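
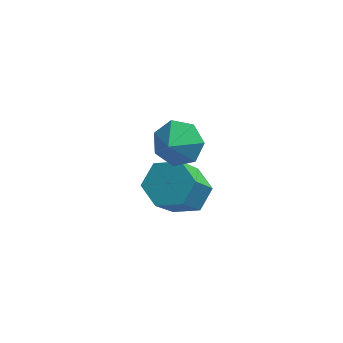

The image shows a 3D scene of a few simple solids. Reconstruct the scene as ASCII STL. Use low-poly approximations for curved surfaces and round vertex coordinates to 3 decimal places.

solid 
facet normal 0.168 0.578 -0.799
outer loop
vertex 2.748 -1.636 -2.928
vertex 1.821 -1.699 -3.169
vertex 2.12 -0.991 -2.594
endloop
endfacet
facet normal 0.738 0.464 0.491
outer loop
vertex 2.748 -1.636 -2.928
vertex 2.12 -0.991 -2.594
vertex 2.386 -2.878 -1.21
endloop
endfacet
facet normal 0.738 0.464 0.491
outer loop
vertex 2.386 -2.878 -1.21
vertex 2.12 -0.991 -2.594
vertex 1.758 -2.233 -0.876
endloop
endfacet
facet normal -0.168 -0.578 0.799
outer loop
vertex 2.386 -2.878 -1.21
vertex 1.758 -2.233 -0.876
vertex 1.459 -2.941 -1.451
endloop
endfacet
facet normal 0.168 0.578 -0.799
outer loop
vertex 2.12 -0.991 -2.594
vertex 1.821 -1.699 -3.169
vertex 1.193 -1.054 -2.835
endloop
endfacet
facet normal -0.197 0.814 0.547
outer loop
vertex 2.12 -0.991 -2.594
vertex 1.193 -1.054 -2.835
vertex 1.758 -2.233 -0.876
endloop
endfacet
facet normal -0.197 0.814 0.547
outer loop
vertex 1.758 -2.233 -0.876
vertex 1.193 -1.054 -2.835
vertex 0.831 -2.296 -1.117
endloop
endfacet
facet normal -0.168 -0.578 0.799
outer loop
vertex 1.758 -2.233 -0.876
vertex 0.831 -2.296 -1.117
vertex 1.459 -2.941 -1.451
endloop
endfacet
facet normal 0.168 0.578 -0.799
outer loop
vertex 1.193 -1.054 -2.835
vertex 1.821 -1.699 -3.169
vertex 0.894 -1.762 -3.41
endloop
endfacet
facet normal -0.935 0.350 0.056
outer loop
vertex 1.193 -1.054 -2.835
vertex 0.894 -1.762 -3.41
vertex 0.831 -2.296 -1.117
endloop
endfacet
facet normal -0.935 0.350 0.056
outer loop
vertex 0.831 -2.296 -1.117
vertex 0.894 -1.762 -3.41
vertex 0.532 -3.004 -1.692
endloop
endfacet
facet normal -0.168 -0.578 0.799
outer loop
vertex 0.831 -2.296 -1.117
vertex 0.532 -3.004 -1.692
vertex 1.459 -2.941 -1.451
endloop
endfacet
facet normal 0.168 0.578 -0.799
outer loop
vertex 0.894 -1.762 -3.41
vertex 1.821 -1.699 -3.169
vertex 1.522 -2.407 -3.744
endloop
endfacet
facet normal -0.738 -0.464 -0.491
outer loop
vertex 0.894 -1.762 -3.41
vertex 1.522 -2.407 -3.744
vertex 0.532 -3.004 -1.692
endloop
endfacet
facet normal -0.738 -0.464 -0.491
outer loop
vertex 0.532 -3.004 -1.692
vertex 1.522 -2.407 -3.744
vertex 1.16 -3.649 -2.026
endloop
endfacet
facet normal -0.168 -0.578 0.799
outer loop
vertex 0.532 -3.004 -1.692
vertex 1.16 -3.649 -2.026
vertex 1.459 -2.941 -1.451
endloop
endfacet
facet normal 0.168 0.578 -0.799
outer loop
vertex 1.522 -2.407 -3.744
vertex 1.821 -1.699 -3.169
vertex 2.449 -2.344 -3.503
endloop
endfacet
facet normal 0.197 -0.814 -0.547
outer loop
vertex 1.522 -2.407 -3.744
vertex 2.449 -2.344 -3.503
vertex 1.16 -3.649 -2.026
endloop
endfacet
facet normal 0.197 -0.814 -0.547
outer loop
vertex 1.16 -3.649 -2.026
vertex 2.449 -2.344 -3.503
vertex 2.087 -3.586 -1.785
endloop
endfacet
facet normal -0.168 -0.578 0.799
outer loop
vertex 1.16 -3.649 -2.026
vertex 2.087 -3.586 -1.785
vertex 1.459 -2.941 -1.451
endloop
endfacet
facet normal 0.168 0.578 -0.799
outer loop
vertex 2.449 -2.344 -3.503
vertex 1.821 -1.699 -3.169
vertex 2.748 -1.636 -2.928
endloop
endfacet
facet normal 0.935 -0.350 -0.056
outer loop
vertex 2.449 -2.344 -3.503
vertex 2.748 -1.636 -2.928
vertex 2.087 -3.586 -1.785
endloop
endfacet
facet normal 0.935 -0.350 -0.056
outer loop
vertex 2.087 -3.586 -1.785
vertex 2.748 -1.636 -2.928
vertex 2.386 -2.878 -1.21
endloop
endfacet
facet normal -0.168 -0.578 0.799
outer loop
vertex 2.087 -3.586 -1.785
vertex 2.386 -2.878 -1.21
vertex 1.459 -2.941 -1.451
endloop
endfacet
facet normal 0.155 0.779 -0.608
outer loop
vertex 2.274 -2.751 1.872
vertex 1.841 -3.181 1.211
vertex 1.504 -2.627 1.835
endloop
endfacet
facet normal -0.047 0.004 0.999
outer loop
vertex 2.274 -2.751 1.872
vertex 1.504 -2.627 1.835
vertex 1.679 -3.999 1.849
endloop
endfacet
facet normal 0.154 0.779 -0.608
outer loop
vertex 1.504 -2.627 1.835
vertex 1.841 -3.181 1.211
vertex 0.987 -2.921 1.328
endloop
endfacet
facet normal -0.675 -0.079 0.734
outer loop
vertex 1.504 -2.627 1.835
vertex 0.987 -2.921 1.328
vertex 1.679 -3.999 1.849
endloop
endfacet
facet normal 0.154 0.779 -0.608
outer loop
vertex 0.987 -2.921 1.328
vertex 1.841 -3.181 1.211
vertex 1.114 -3.41 0.733
endloop
endfacet
facet normal -0.866 -0.462 0.195
outer loop
vertex 0.987 -2.921 1.328
vertex 1.114 -3.41 0.733
vertex 1.679 -3.999 1.849
endloop
endfacet
facet normal 0.154 0.779 -0.608
outer loop
vertex 1.114 -3.41 0.733
vertex 1.841 -3.181 1.211
vertex 1.787 -3.727 0.498
endloop
endfacet
facet normal -0.476 -0.854 -0.210
outer loop
vertex 1.114 -3.41 0.733
vertex 1.787 -3.727 0.498
vertex 1.679 -3.999 1.849
endloop
endfacet
facet normal 0.154 0.779 -0.608
outer loop
vertex 1.787 -3.727 0.498
vertex 1.841 -3.181 1.211
vertex 2.502 -3.633 0.799
endloop
endfacet
facet normal 0.201 -0.963 -0.178
outer loop
vertex 1.787 -3.727 0.498
vertex 2.502 -3.633 0.799
vertex 1.679 -3.999 1.849
endloop
endfacet
facet normal 0.154 0.779 -0.608
outer loop
vertex 2.502 -3.633 0.799
vertex 1.841 -3.181 1.211
vertex 2.718 -3.198 1.411
endloop
endfacet
facet normal 0.657 -0.705 0.269
outer loop
vertex 2.502 -3.633 0.799
vertex 2.718 -3.198 1.411
vertex 1.679 -3.999 1.849
endloop
endfacet
facet normal 0.154 0.779 -0.608
outer loop
vertex 2.718 -3.198 1.411
vertex 1.841 -3.181 1.211
vertex 2.274 -2.751 1.872
endloop
endfacet
facet normal 0.546 -0.275 0.792
outer loop
vertex 2.718 -3.198 1.411
vertex 2.274 -2.751 1.872
vertex 1.679 -3.999 1.849
endloop
endfacet

endsolid


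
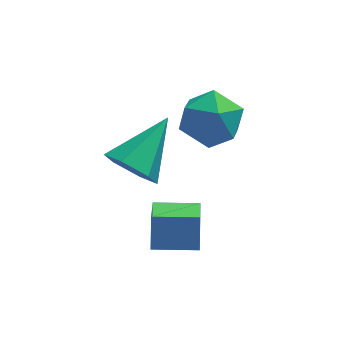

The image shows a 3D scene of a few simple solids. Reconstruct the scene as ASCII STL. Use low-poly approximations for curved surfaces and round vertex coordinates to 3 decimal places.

solid 
facet normal -0.994 0.108 0.003
outer loop
vertex -3.364 -0.638 0.451
vertex -3.222 0.691 -0.41
vertex -3.43 -1.225 -0.466
endloop
endfacet
facet normal -0.089 -0.836 0.542
outer loop
vertex -2.078 -1.371 -0.47
vertex -3.364 -0.638 0.451
vertex -3.43 -1.225 -0.466
endloop
endfacet
facet normal -0.994 0.108 0.003
outer loop
vertex -3.43 -1.225 -0.466
vertex -3.222 0.691 -0.41
vertex -3.288 0.105 -1.327
endloop
endfacet
facet normal -0.061 -0.538 -0.841
outer loop
vertex -3.288 0.105 -1.327
vertex -2.078 -1.371 -0.47
vertex -3.43 -1.225 -0.466
endloop
endfacet
facet normal 0.061 0.538 0.841
outer loop
vertex -3.364 -0.638 0.451
vertex -1.87 0.545 -0.414
vertex -3.222 0.691 -0.41
endloop
endfacet
facet normal -0.089 -0.836 0.541
outer loop
vertex -2.012 -0.785 0.447
vertex -3.364 -0.638 0.451
vertex -2.078 -1.371 -0.47
endloop
endfacet
facet normal 0.061 0.538 0.841
outer loop
vertex -2.012 -0.785 0.447
vertex -1.87 0.545 -0.414
vertex -3.364 -0.638 0.451
endloop
endfacet
facet normal 0.089 0.836 -0.541
outer loop
vertex -3.222 0.691 -0.41
vertex -1.87 0.545 -0.414
vertex -3.288 0.105 -1.327
endloop
endfacet
facet normal -0.061 -0.538 -0.841
outer loop
vertex -1.936 -0.042 -1.331
vertex -2.078 -1.371 -0.47
vertex -3.288 0.105 -1.327
endloop
endfacet
facet normal 0.089 0.836 -0.542
outer loop
vertex -3.288 0.105 -1.327
vertex -1.87 0.545 -0.414
vertex -1.936 -0.042 -1.331
endloop
endfacet
facet normal 0.994 -0.108 -0.003
outer loop
vertex -1.936 -0.042 -1.331
vertex -2.012 -0.785 0.447
vertex -2.078 -1.371 -0.47
endloop
endfacet
facet normal 0.994 -0.108 -0.003
outer loop
vertex -1.87 0.545 -0.414
vertex -2.012 -0.785 0.447
vertex -1.936 -0.042 -1.331
endloop
endfacet
facet normal -0.668 0.581 -0.464
outer loop
vertex -1.597 2.325 1.53
vertex -2.379 1.765 1.955
vertex -1.999 2.605 2.46
endloop
endfacet
facet normal -0.073 0.946 -0.316
outer loop
vertex -1.597 2.325 1.53
vertex -1.999 2.605 2.46
vertex -0.959 2.634 2.306
endloop
endfacet
facet normal 0.473 0.613 -0.633
outer loop
vertex -1.597 2.325 1.53
vertex -0.959 2.634 2.306
vertex -0.696 1.812 1.706
endloop
endfacet
facet normal 0.215 0.043 -0.976
outer loop
vertex -1.597 2.325 1.53
vertex -0.696 1.812 1.706
vertex -1.574 1.275 1.489
endloop
endfacet
facet normal -0.490 0.023 -0.871
outer loop
vertex -1.597 2.325 1.53
vertex -1.574 1.275 1.489
vertex -2.379 1.765 1.955
endloop
endfacet
facet normal 0.032 0.921 0.389
outer loop
vertex -0.959 2.634 2.306
vertex -1.999 2.605 2.46
vertex -1.346 2.265 3.211
endloop
endfacet
facet normal -0.932 0.331 0.151
outer loop
vertex -1.999 2.605 2.46
vertex -2.379 1.765 1.955
vertex -2.224 1.728 2.994
endloop
endfacet
facet normal -0.643 -0.573 -0.508
outer loop
vertex -2.379 1.765 1.955
vertex -1.574 1.275 1.489
vertex -1.961 0.906 2.394
endloop
endfacet
facet normal 0.498 -0.541 -0.678
outer loop
vertex -1.574 1.275 1.489
vertex -0.696 1.812 1.706
vertex -0.921 0.935 2.24
endloop
endfacet
facet normal 0.916 0.383 -0.123
outer loop
vertex -0.696 1.812 1.706
vertex -0.959 2.634 2.306
vertex -0.541 1.775 2.745
endloop
endfacet
facet normal -0.215 -0.043 0.976
outer loop
vertex -1.323 1.215 3.17
vertex -1.346 2.265 3.211
vertex -2.224 1.728 2.994
endloop
endfacet
facet normal -0.473 -0.613 0.633
outer loop
vertex -1.323 1.215 3.17
vertex -2.224 1.728 2.994
vertex -1.961 0.906 2.394
endloop
endfacet
facet normal 0.073 -0.946 0.316
outer loop
vertex -1.323 1.215 3.17
vertex -1.961 0.906 2.394
vertex -0.921 0.935 2.24
endloop
endfacet
facet normal 0.668 -0.581 0.464
outer loop
vertex -1.323 1.215 3.17
vertex -0.921 0.935 2.24
vertex -0.541 1.775 2.745
endloop
endfacet
facet normal 0.490 -0.023 0.871
outer loop
vertex -1.323 1.215 3.17
vertex -0.541 1.775 2.745
vertex -1.346 2.265 3.211
endloop
endfacet
facet normal -0.498 0.541 0.678
outer loop
vertex -2.224 1.728 2.994
vertex -1.346 2.265 3.211
vertex -1.999 2.605 2.46
endloop
endfacet
facet normal -0.916 -0.383 0.123
outer loop
vertex -1.961 0.906 2.394
vertex -2.224 1.728 2.994
vertex -2.379 1.765 1.955
endloop
endfacet
facet normal -0.032 -0.921 -0.389
outer loop
vertex -0.921 0.935 2.24
vertex -1.961 0.906 2.394
vertex -1.574 1.275 1.489
endloop
endfacet
facet normal 0.932 -0.331 -0.151
outer loop
vertex -0.541 1.775 2.745
vertex -0.921 0.935 2.24
vertex -0.696 1.812 1.706
endloop
endfacet
facet normal 0.643 0.573 0.508
outer loop
vertex -1.346 2.265 3.211
vertex -0.541 1.775 2.745
vertex -0.959 2.634 2.306
endloop
endfacet
facet normal -0.581 -0.649 -0.491
outer loop
vertex -3.296 1.327 0.181
vertex -3.764 2.035 -0.201
vertex -3.014 1.688 -0.629
endloop
endfacet
facet normal 0.914 -0.376 0.151
outer loop
vertex -3.296 1.327 0.181
vertex -3.014 1.688 -0.629
vertex -2.556 3.385 0.821
endloop
endfacet
facet normal -0.581 -0.649 -0.491
outer loop
vertex -3.014 1.688 -0.629
vertex -3.764 2.035 -0.201
vertex -3.482 2.395 -1.01
endloop
endfacet
facet normal 0.806 0.243 -0.539
outer loop
vertex -3.014 1.688 -0.629
vertex -3.482 2.395 -1.01
vertex -2.556 3.385 0.821
endloop
endfacet
facet normal -0.580 -0.650 -0.491
outer loop
vertex -3.482 2.395 -1.01
vertex -3.764 2.035 -0.201
vertex -4.232 2.742 -0.583
endloop
endfacet
facet normal 0.102 0.852 -0.513
outer loop
vertex -3.482 2.395 -1.01
vertex -4.232 2.742 -0.583
vertex -2.556 3.385 0.821
endloop
endfacet
facet normal -0.581 -0.650 -0.491
outer loop
vertex -4.232 2.742 -0.583
vertex -3.764 2.035 -0.201
vertex -4.513 2.381 0.227
endloop
endfacet
facet normal -0.495 0.844 0.204
outer loop
vertex -4.232 2.742 -0.583
vertex -4.513 2.381 0.227
vertex -2.556 3.385 0.821
endloop
endfacet
facet normal -0.581 -0.650 -0.491
outer loop
vertex -4.513 2.381 0.227
vertex -3.764 2.035 -0.201
vertex -4.045 1.674 0.609
endloop
endfacet
facet normal -0.387 0.226 0.894
outer loop
vertex -4.513 2.381 0.227
vertex -4.045 1.674 0.609
vertex -2.556 3.385 0.821
endloop
endfacet
facet normal -0.581 -0.649 -0.491
outer loop
vertex -4.045 1.674 0.609
vertex -3.764 2.035 -0.201
vertex -3.296 1.327 0.181
endloop
endfacet
facet normal 0.318 -0.384 0.867
outer loop
vertex -4.045 1.674 0.609
vertex -3.296 1.327 0.181
vertex -2.556 3.385 0.821
endloop
endfacet

endsolid


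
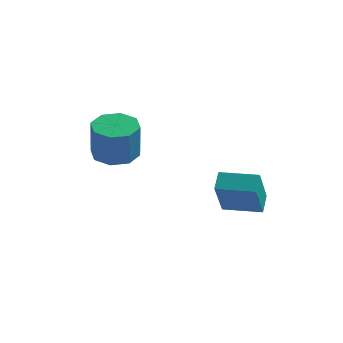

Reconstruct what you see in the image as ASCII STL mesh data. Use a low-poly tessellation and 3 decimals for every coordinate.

solid 
facet normal -0.087 0.210 -0.974
outer loop
vertex -2.083 -1.263 0.735
vertex -2.982 -1.399 0.786
vertex -2.432 -0.681 0.892
endloop
endfacet
facet normal 0.861 0.508 0.032
outer loop
vertex -2.083 -1.263 0.735
vertex -2.432 -0.681 0.892
vertex -1.94 -1.606 2.322
endloop
endfacet
facet normal 0.861 0.508 0.032
outer loop
vertex -1.94 -1.606 2.322
vertex -2.432 -0.681 0.892
vertex -2.289 -1.024 2.479
endloop
endfacet
facet normal 0.088 -0.210 0.974
outer loop
vertex -1.94 -1.606 2.322
vertex -2.289 -1.024 2.479
vertex -2.838 -1.741 2.374
endloop
endfacet
facet normal -0.087 0.210 -0.974
outer loop
vertex -2.432 -0.681 0.892
vertex -2.982 -1.399 0.786
vertex -3.103 -0.519 0.987
endloop
endfacet
facet normal 0.255 0.950 0.182
outer loop
vertex -2.432 -0.681 0.892
vertex -3.103 -0.519 0.987
vertex -2.289 -1.024 2.479
endloop
endfacet
facet normal 0.255 0.950 0.182
outer loop
vertex -2.289 -1.024 2.479
vertex -3.103 -0.519 0.987
vertex -2.96 -0.862 2.574
endloop
endfacet
facet normal 0.087 -0.209 0.974
outer loop
vertex -2.289 -1.024 2.479
vertex -2.96 -0.862 2.574
vertex -2.838 -1.741 2.374
endloop
endfacet
facet normal -0.088 0.210 -0.974
outer loop
vertex -3.103 -0.519 0.987
vertex -2.982 -1.399 0.786
vertex -3.703 -0.873 0.965
endloop
endfacet
facet normal -0.501 0.835 0.226
outer loop
vertex -3.103 -0.519 0.987
vertex -3.703 -0.873 0.965
vertex -2.96 -0.862 2.574
endloop
endfacet
facet normal -0.502 0.835 0.226
outer loop
vertex -2.96 -0.862 2.574
vertex -3.703 -0.873 0.965
vertex -3.559 -1.216 2.552
endloop
endfacet
facet normal 0.088 -0.209 0.974
outer loop
vertex -2.96 -0.862 2.574
vertex -3.559 -1.216 2.552
vertex -2.838 -1.741 2.374
endloop
endfacet
facet normal -0.088 0.211 -0.974
outer loop
vertex -3.703 -0.873 0.965
vertex -2.982 -1.399 0.786
vertex -3.88 -1.534 0.838
endloop
endfacet
facet normal -0.963 0.231 0.137
outer loop
vertex -3.703 -0.873 0.965
vertex -3.88 -1.534 0.838
vertex -3.559 -1.216 2.552
endloop
endfacet
facet normal -0.963 0.233 0.137
outer loop
vertex -3.559 -1.216 2.552
vertex -3.88 -1.534 0.838
vertex -3.737 -1.877 2.425
endloop
endfacet
facet normal 0.087 -0.211 0.974
outer loop
vertex -3.559 -1.216 2.552
vertex -3.737 -1.877 2.425
vertex -2.838 -1.741 2.374
endloop
endfacet
facet normal -0.088 0.210 -0.974
outer loop
vertex -3.88 -1.534 0.838
vertex -2.982 -1.399 0.786
vertex -3.531 -2.116 0.681
endloop
endfacet
facet normal -0.861 -0.508 -0.032
outer loop
vertex -3.88 -1.534 0.838
vertex -3.531 -2.116 0.681
vertex -3.737 -1.877 2.425
endloop
endfacet
facet normal -0.861 -0.508 -0.032
outer loop
vertex -3.737 -1.877 2.425
vertex -3.531 -2.116 0.681
vertex -3.388 -2.459 2.268
endloop
endfacet
facet normal 0.087 -0.210 0.974
outer loop
vertex -3.737 -1.877 2.425
vertex -3.388 -2.459 2.268
vertex -2.838 -1.741 2.374
endloop
endfacet
facet normal -0.087 0.209 -0.974
outer loop
vertex -3.531 -2.116 0.681
vertex -2.982 -1.399 0.786
vertex -2.86 -2.278 0.586
endloop
endfacet
facet normal -0.255 -0.950 -0.182
outer loop
vertex -3.531 -2.116 0.681
vertex -2.86 -2.278 0.586
vertex -3.388 -2.459 2.268
endloop
endfacet
facet normal -0.255 -0.950 -0.182
outer loop
vertex -3.388 -2.459 2.268
vertex -2.86 -2.278 0.586
vertex -2.717 -2.621 2.173
endloop
endfacet
facet normal 0.087 -0.210 0.974
outer loop
vertex -3.388 -2.459 2.268
vertex -2.717 -2.621 2.173
vertex -2.838 -1.741 2.374
endloop
endfacet
facet normal -0.088 0.209 -0.974
outer loop
vertex -2.86 -2.278 0.586
vertex -2.982 -1.399 0.786
vertex -2.261 -1.924 0.608
endloop
endfacet
facet normal 0.502 -0.835 -0.226
outer loop
vertex -2.86 -2.278 0.586
vertex -2.261 -1.924 0.608
vertex -2.717 -2.621 2.173
endloop
endfacet
facet normal 0.501 -0.835 -0.226
outer loop
vertex -2.717 -2.621 2.173
vertex -2.261 -1.924 0.608
vertex -2.117 -2.267 2.195
endloop
endfacet
facet normal 0.088 -0.210 0.974
outer loop
vertex -2.717 -2.621 2.173
vertex -2.117 -2.267 2.195
vertex -2.838 -1.741 2.374
endloop
endfacet
facet normal -0.087 0.211 -0.974
outer loop
vertex -2.261 -1.924 0.608
vertex -2.982 -1.399 0.786
vertex -2.083 -1.263 0.735
endloop
endfacet
facet normal 0.963 -0.233 -0.138
outer loop
vertex -2.261 -1.924 0.608
vertex -2.083 -1.263 0.735
vertex -2.117 -2.267 2.195
endloop
endfacet
facet normal 0.963 -0.232 -0.137
outer loop
vertex -2.117 -2.267 2.195
vertex -2.083 -1.263 0.735
vertex -1.94 -1.606 2.322
endloop
endfacet
facet normal 0.088 -0.211 0.974
outer loop
vertex -2.117 -2.267 2.195
vertex -1.94 -1.606 2.322
vertex -2.838 -1.741 2.374
endloop
endfacet
facet normal -0.997 -0.071 -0.030
outer loop
vertex 0.675 -1.069 -0.65
vertex 0.609 -0.35 -0.165
vertex 0.645 0.042 -2.301
endloop
endfacet
facet normal 0.075 -0.827 -0.558
outer loop
vertex 2.171 0.15 -2.255
vertex 0.675 -1.069 -0.65
vertex 0.645 0.042 -2.301
endloop
endfacet
facet normal -0.997 -0.070 -0.030
outer loop
vertex 0.645 0.042 -2.301
vertex 0.609 -0.35 -0.165
vertex 0.58 0.761 -1.816
endloop
endfacet
facet normal -0.015 0.558 -0.830
outer loop
vertex 0.58 0.761 -1.816
vertex 2.171 0.15 -2.255
vertex 0.645 0.042 -2.301
endloop
endfacet
facet normal 0.015 -0.558 0.830
outer loop
vertex 0.675 -1.069 -0.65
vertex 2.135 -0.242 -0.119
vertex 0.609 -0.35 -0.165
endloop
endfacet
facet normal 0.075 -0.827 -0.558
outer loop
vertex 2.2 -0.961 -0.604
vertex 0.675 -1.069 -0.65
vertex 2.171 0.15 -2.255
endloop
endfacet
facet normal 0.015 -0.558 0.830
outer loop
vertex 2.2 -0.961 -0.604
vertex 2.135 -0.242 -0.119
vertex 0.675 -1.069 -0.65
endloop
endfacet
facet normal -0.075 0.827 0.558
outer loop
vertex 0.609 -0.35 -0.165
vertex 2.135 -0.242 -0.119
vertex 0.58 0.761 -1.816
endloop
endfacet
facet normal -0.015 0.558 -0.830
outer loop
vertex 2.105 0.869 -1.77
vertex 2.171 0.15 -2.255
vertex 0.58 0.761 -1.816
endloop
endfacet
facet normal -0.075 0.827 0.558
outer loop
vertex 0.58 0.761 -1.816
vertex 2.135 -0.242 -0.119
vertex 2.105 0.869 -1.77
endloop
endfacet
facet normal 0.997 0.071 0.030
outer loop
vertex 2.105 0.869 -1.77
vertex 2.2 -0.961 -0.604
vertex 2.171 0.15 -2.255
endloop
endfacet
facet normal 0.997 0.070 0.029
outer loop
vertex 2.135 -0.242 -0.119
vertex 2.2 -0.961 -0.604
vertex 2.105 0.869 -1.77
endloop
endfacet

endsolid


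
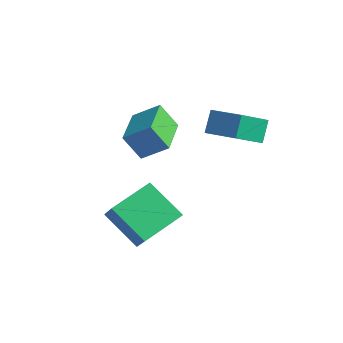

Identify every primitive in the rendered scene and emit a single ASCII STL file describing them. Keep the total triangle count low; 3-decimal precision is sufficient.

solid 
facet normal -0.783 -0.159 0.601
outer loop
vertex 2.048 -4.496 -1.901
vertex 2.15 -2.465 -1.231
vertex 1.006 -4.036 -3.136
endloop
endfacet
facet normal -0.048 -0.949 -0.313
outer loop
vertex 2.69 -3.695 -4.429
vertex 2.048 -4.496 -1.901
vertex 1.006 -4.036 -3.136
endloop
endfacet
facet normal -0.783 -0.159 0.601
outer loop
vertex 1.006 -4.036 -3.136
vertex 2.15 -2.465 -1.231
vertex 1.108 -2.006 -2.467
endloop
endfacet
facet normal -0.620 0.274 -0.735
outer loop
vertex 1.108 -2.006 -2.467
vertex 2.69 -3.695 -4.429
vertex 1.006 -4.036 -3.136
endloop
endfacet
facet normal 0.620 -0.274 0.735
outer loop
vertex 2.048 -4.496 -1.901
vertex 3.834 -2.124 -2.524
vertex 2.15 -2.465 -1.231
endloop
endfacet
facet normal -0.047 -0.949 -0.313
outer loop
vertex 3.732 -4.154 -3.193
vertex 2.048 -4.496 -1.901
vertex 2.69 -3.695 -4.429
endloop
endfacet
facet normal 0.620 -0.274 0.736
outer loop
vertex 3.732 -4.154 -3.193
vertex 3.834 -2.124 -2.524
vertex 2.048 -4.496 -1.901
endloop
endfacet
facet normal 0.048 0.949 0.312
outer loop
vertex 2.15 -2.465 -1.231
vertex 3.834 -2.124 -2.524
vertex 1.108 -2.006 -2.467
endloop
endfacet
facet normal -0.620 0.274 -0.735
outer loop
vertex 2.792 -1.664 -3.759
vertex 2.69 -3.695 -4.429
vertex 1.108 -2.006 -2.467
endloop
endfacet
facet normal 0.048 0.949 0.313
outer loop
vertex 1.108 -2.006 -2.467
vertex 3.834 -2.124 -2.524
vertex 2.792 -1.664 -3.759
endloop
endfacet
facet normal 0.783 0.159 -0.601
outer loop
vertex 2.792 -1.664 -3.759
vertex 3.732 -4.154 -3.193
vertex 2.69 -3.695 -4.429
endloop
endfacet
facet normal 0.783 0.159 -0.601
outer loop
vertex 3.834 -2.124 -2.524
vertex 3.732 -4.154 -3.193
vertex 2.792 -1.664 -3.759
endloop
endfacet
facet normal -0.962 -0.170 -0.216
outer loop
vertex 2.789 0.055 1.069
vertex 2.455 0.706 2.045
vertex 2.749 1.695 -0.04
endloop
endfacet
facet normal 0.275 -0.534 -0.800
outer loop
vertex 4.325 1.974 0.315
vertex 2.789 0.055 1.069
vertex 2.749 1.695 -0.04
endloop
endfacet
facet normal -0.961 -0.170 -0.216
outer loop
vertex 2.749 1.695 -0.04
vertex 2.455 0.706 2.045
vertex 2.414 2.346 0.936
endloop
endfacet
facet normal -0.021 0.828 -0.560
outer loop
vertex 2.414 2.346 0.936
vertex 4.325 1.974 0.315
vertex 2.749 1.695 -0.04
endloop
endfacet
facet normal 0.021 -0.828 0.560
outer loop
vertex 2.789 0.055 1.069
vertex 4.031 0.985 2.4
vertex 2.455 0.706 2.045
endloop
endfacet
facet normal 0.274 -0.534 -0.800
outer loop
vertex 4.366 0.334 1.424
vertex 2.789 0.055 1.069
vertex 4.325 1.974 0.315
endloop
endfacet
facet normal 0.021 -0.828 0.560
outer loop
vertex 4.366 0.334 1.424
vertex 4.031 0.985 2.4
vertex 2.789 0.055 1.069
endloop
endfacet
facet normal -0.275 0.534 0.800
outer loop
vertex 2.455 0.706 2.045
vertex 4.031 0.985 2.4
vertex 2.414 2.346 0.936
endloop
endfacet
facet normal -0.021 0.828 -0.560
outer loop
vertex 3.991 2.625 1.291
vertex 4.325 1.974 0.315
vertex 2.414 2.346 0.936
endloop
endfacet
facet normal -0.274 0.534 0.800
outer loop
vertex 2.414 2.346 0.936
vertex 4.031 0.985 2.4
vertex 3.991 2.625 1.291
endloop
endfacet
facet normal 0.962 0.170 0.216
outer loop
vertex 3.991 2.625 1.291
vertex 4.366 0.334 1.424
vertex 4.325 1.974 0.315
endloop
endfacet
facet normal 0.961 0.170 0.217
outer loop
vertex 4.031 0.985 2.4
vertex 4.366 0.334 1.424
vertex 3.991 2.625 1.291
endloop
endfacet
facet normal -0.617 0.786 -0.031
outer loop
vertex -0.189 -1.381 1.297
vertex 0.732 -0.627 2.089
vertex 0.448 -0.928 0.124
endloop
endfacet
facet normal -0.644 -0.528 -0.554
outer loop
vertex 1.788 -2.633 0.191
vertex -0.189 -1.381 1.297
vertex 0.448 -0.928 0.124
endloop
endfacet
facet normal -0.618 0.786 -0.031
outer loop
vertex 0.448 -0.928 0.124
vertex 0.732 -0.627 2.089
vertex 1.369 -0.173 0.915
endloop
endfacet
facet normal 0.451 0.322 -0.832
outer loop
vertex 1.369 -0.173 0.915
vertex 1.788 -2.633 0.191
vertex 0.448 -0.928 0.124
endloop
endfacet
facet normal -0.452 -0.322 0.832
outer loop
vertex -0.189 -1.381 1.297
vertex 2.072 -2.332 2.156
vertex 0.732 -0.627 2.089
endloop
endfacet
facet normal -0.644 -0.528 -0.554
outer loop
vertex 1.151 -3.087 1.365
vertex -0.189 -1.381 1.297
vertex 1.788 -2.633 0.191
endloop
endfacet
facet normal -0.451 -0.321 0.832
outer loop
vertex 1.151 -3.087 1.365
vertex 2.072 -2.332 2.156
vertex -0.189 -1.381 1.297
endloop
endfacet
facet normal 0.644 0.528 0.554
outer loop
vertex 0.732 -0.627 2.089
vertex 2.072 -2.332 2.156
vertex 1.369 -0.173 0.915
endloop
endfacet
facet normal 0.452 0.322 -0.832
outer loop
vertex 2.709 -1.879 0.983
vertex 1.788 -2.633 0.191
vertex 1.369 -0.173 0.915
endloop
endfacet
facet normal 0.644 0.528 0.554
outer loop
vertex 1.369 -0.173 0.915
vertex 2.072 -2.332 2.156
vertex 2.709 -1.879 0.983
endloop
endfacet
facet normal 0.617 -0.786 0.031
outer loop
vertex 2.709 -1.879 0.983
vertex 1.151 -3.087 1.365
vertex 1.788 -2.633 0.191
endloop
endfacet
facet normal 0.617 -0.786 0.032
outer loop
vertex 2.072 -2.332 2.156
vertex 1.151 -3.087 1.365
vertex 2.709 -1.879 0.983
endloop
endfacet

endsolid


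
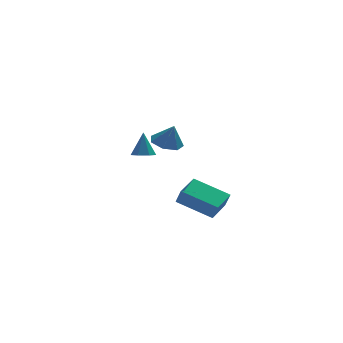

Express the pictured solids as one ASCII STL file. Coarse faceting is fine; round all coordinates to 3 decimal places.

solid 
facet normal -0.076 -0.331 -0.940
outer loop
vertex -2.837 -4.092 3.38
vertex -3.401 -3.863 3.345
vertex -2.872 -3.593 3.207
endloop
endfacet
facet normal 0.950 0.160 0.268
outer loop
vertex -2.837 -4.092 3.38
vertex -2.872 -3.593 3.207
vertex -3.299 -3.417 4.615
endloop
endfacet
facet normal -0.076 -0.331 -0.940
outer loop
vertex -2.872 -3.593 3.207
vertex -3.401 -3.863 3.345
vertex -3.306 -3.297 3.138
endloop
endfacet
facet normal 0.555 0.829 0.065
outer loop
vertex -2.872 -3.593 3.207
vertex -3.306 -3.297 3.138
vertex -3.299 -3.417 4.615
endloop
endfacet
facet normal -0.075 -0.331 -0.941
outer loop
vertex -3.306 -3.297 3.138
vertex -3.401 -3.863 3.345
vertex -3.812 -3.429 3.225
endloop
endfacet
facet normal -0.239 0.968 0.080
outer loop
vertex -3.306 -3.297 3.138
vertex -3.812 -3.429 3.225
vertex -3.299 -3.417 4.615
endloop
endfacet
facet normal -0.075 -0.331 -0.941
outer loop
vertex -3.812 -3.429 3.225
vertex -3.401 -3.863 3.345
vertex -4.008 -3.887 3.402
endloop
endfacet
facet normal -0.829 0.471 0.302
outer loop
vertex -3.812 -3.429 3.225
vertex -4.008 -3.887 3.402
vertex -3.299 -3.417 4.615
endloop
endfacet
facet normal -0.075 -0.332 -0.940
outer loop
vertex -4.008 -3.887 3.402
vertex -3.401 -3.863 3.345
vertex -3.747 -4.328 3.537
endloop
endfacet
facet normal -0.775 -0.286 0.564
outer loop
vertex -4.008 -3.887 3.402
vertex -3.747 -4.328 3.537
vertex -3.299 -3.417 4.615
endloop
endfacet
facet normal -0.078 -0.331 -0.941
outer loop
vertex -3.747 -4.328 3.537
vertex -3.401 -3.863 3.345
vertex -3.226 -4.419 3.526
endloop
endfacet
facet normal -0.114 -0.735 0.669
outer loop
vertex -3.747 -4.328 3.537
vertex -3.226 -4.419 3.526
vertex -3.299 -3.417 4.615
endloop
endfacet
facet normal -0.076 -0.330 -0.941
outer loop
vertex -3.226 -4.419 3.526
vertex -3.401 -3.863 3.345
vertex -2.837 -4.092 3.38
endloop
endfacet
facet normal 0.652 -0.536 0.537
outer loop
vertex -3.226 -4.419 3.526
vertex -2.837 -4.092 3.38
vertex -3.299 -3.417 4.615
endloop
endfacet
facet normal -0.759 0.531 0.377
outer loop
vertex -0.554 0.577 -1.32
vertex 0.387 1.703 -1.013
vertex -0.726 0.965 -2.214
endloop
endfacet
facet normal -0.628 -0.751 -0.205
outer loop
vertex 0.913 -0.183 -3.027
vertex -0.554 0.577 -1.32
vertex -0.726 0.965 -2.214
endloop
endfacet
facet normal -0.759 0.531 0.377
outer loop
vertex -0.726 0.965 -2.214
vertex 0.387 1.703 -1.013
vertex 0.215 2.091 -1.907
endloop
endfacet
facet normal -0.174 0.392 -0.904
outer loop
vertex 0.215 2.091 -1.907
vertex 0.913 -0.183 -3.027
vertex -0.726 0.965 -2.214
endloop
endfacet
facet normal 0.174 -0.392 0.904
outer loop
vertex -0.554 0.577 -1.32
vertex 2.026 0.555 -1.826
vertex 0.387 1.703 -1.013
endloop
endfacet
facet normal -0.628 -0.751 -0.205
outer loop
vertex 1.085 -0.571 -2.133
vertex -0.554 0.577 -1.32
vertex 0.913 -0.183 -3.027
endloop
endfacet
facet normal 0.174 -0.392 0.904
outer loop
vertex 1.085 -0.571 -2.133
vertex 2.026 0.555 -1.826
vertex -0.554 0.577 -1.32
endloop
endfacet
facet normal 0.628 0.751 0.205
outer loop
vertex 0.387 1.703 -1.013
vertex 2.026 0.555 -1.826
vertex 0.215 2.091 -1.907
endloop
endfacet
facet normal -0.174 0.392 -0.904
outer loop
vertex 1.854 0.943 -2.72
vertex 0.913 -0.183 -3.027
vertex 0.215 2.091 -1.907
endloop
endfacet
facet normal 0.628 0.751 0.205
outer loop
vertex 0.215 2.091 -1.907
vertex 2.026 0.555 -1.826
vertex 1.854 0.943 -2.72
endloop
endfacet
facet normal 0.759 -0.531 -0.377
outer loop
vertex 1.854 0.943 -2.72
vertex 1.085 -0.571 -2.133
vertex 0.913 -0.183 -3.027
endloop
endfacet
facet normal 0.759 -0.531 -0.377
outer loop
vertex 2.026 0.555 -1.826
vertex 1.085 -0.571 -2.133
vertex 1.854 0.943 -2.72
endloop
endfacet
facet normal -0.260 0.210 -0.943
outer loop
vertex -0.041 3.591 1.107
vertex -0.739 2.996 1.167
vertex -0.733 3.894 1.365
endloop
endfacet
facet normal 0.498 0.648 0.576
outer loop
vertex -0.041 3.591 1.107
vertex -0.733 3.894 1.365
vertex -0.401 2.724 2.393
endloop
endfacet
facet normal -0.260 0.210 -0.943
outer loop
vertex -0.733 3.894 1.365
vertex -0.739 2.996 1.167
vertex -1.43 3.521 1.474
endloop
endfacet
facet normal -0.208 0.612 0.763
outer loop
vertex -0.733 3.894 1.365
vertex -1.43 3.521 1.474
vertex -0.401 2.724 2.393
endloop
endfacet
facet normal -0.260 0.209 -0.943
outer loop
vertex -1.43 3.521 1.474
vertex -0.739 2.996 1.167
vertex -1.607 2.752 1.352
endloop
endfacet
facet normal -0.653 0.030 0.757
outer loop
vertex -1.43 3.521 1.474
vertex -1.607 2.752 1.352
vertex -0.401 2.724 2.393
endloop
endfacet
facet normal -0.260 0.209 -0.943
outer loop
vertex -1.607 2.752 1.352
vertex -0.739 2.996 1.167
vertex -1.13 2.167 1.091
endloop
endfacet
facet normal -0.500 -0.659 0.562
outer loop
vertex -1.607 2.752 1.352
vertex -1.13 2.167 1.091
vertex -0.401 2.724 2.393
endloop
endfacet
facet normal -0.260 0.209 -0.943
outer loop
vertex -1.13 2.167 1.091
vertex -0.739 2.996 1.167
vertex -0.36 2.206 0.887
endloop
endfacet
facet normal 0.134 -0.936 0.326
outer loop
vertex -1.13 2.167 1.091
vertex -0.36 2.206 0.887
vertex -0.401 2.724 2.393
endloop
endfacet
facet normal -0.260 0.210 -0.943
outer loop
vertex -0.36 2.206 0.887
vertex -0.739 2.996 1.167
vertex 0.126 2.84 0.894
endloop
endfacet
facet normal 0.772 -0.594 0.225
outer loop
vertex -0.36 2.206 0.887
vertex 0.126 2.84 0.894
vertex -0.401 2.724 2.393
endloop
endfacet
facet normal -0.260 0.210 -0.943
outer loop
vertex 0.126 2.84 0.894
vertex -0.739 2.996 1.167
vertex -0.041 3.591 1.107
endloop
endfacet
facet normal 0.935 0.112 0.337
outer loop
vertex 0.126 2.84 0.894
vertex -0.041 3.591 1.107
vertex -0.401 2.724 2.393
endloop
endfacet

endsolid


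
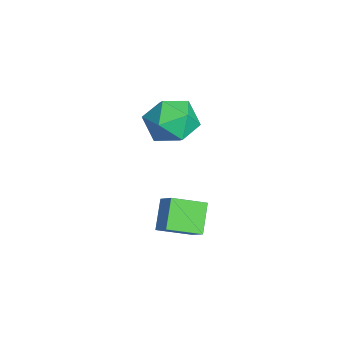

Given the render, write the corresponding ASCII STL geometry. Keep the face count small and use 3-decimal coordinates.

solid 
facet normal -0.712 -0.282 -0.643
outer loop
vertex 2.492 -0.762 -2.927
vertex 2.388 0.62 -3.418
vertex 3.484 -1.035 -3.907
endloop
endfacet
facet normal 0.071 -0.940 0.333
outer loop
vertex 4.332 -0.7 -3.142
vertex 2.492 -0.762 -2.927
vertex 3.484 -1.035 -3.907
endloop
endfacet
facet normal -0.712 -0.282 -0.643
outer loop
vertex 3.484 -1.035 -3.907
vertex 2.388 0.62 -3.418
vertex 3.38 0.346 -4.397
endloop
endfacet
facet normal 0.698 -0.192 -0.690
outer loop
vertex 3.38 0.346 -4.397
vertex 4.332 -0.7 -3.142
vertex 3.484 -1.035 -3.907
endloop
endfacet
facet normal -0.698 0.192 0.690
outer loop
vertex 2.492 -0.762 -2.927
vertex 3.236 0.955 -2.653
vertex 2.388 0.62 -3.418
endloop
endfacet
facet normal 0.071 -0.940 0.335
outer loop
vertex 3.34 -0.426 -2.163
vertex 2.492 -0.762 -2.927
vertex 4.332 -0.7 -3.142
endloop
endfacet
facet normal -0.698 0.192 0.690
outer loop
vertex 3.34 -0.426 -2.163
vertex 3.236 0.955 -2.653
vertex 2.492 -0.762 -2.927
endloop
endfacet
facet normal -0.070 0.940 -0.334
outer loop
vertex 2.388 0.62 -3.418
vertex 3.236 0.955 -2.653
vertex 3.38 0.346 -4.397
endloop
endfacet
facet normal 0.698 -0.193 -0.690
outer loop
vertex 4.228 0.682 -3.633
vertex 4.332 -0.7 -3.142
vertex 3.38 0.346 -4.397
endloop
endfacet
facet normal -0.071 0.940 -0.334
outer loop
vertex 3.38 0.346 -4.397
vertex 3.236 0.955 -2.653
vertex 4.228 0.682 -3.633
endloop
endfacet
facet normal 0.712 0.282 0.643
outer loop
vertex 4.228 0.682 -3.633
vertex 3.34 -0.426 -2.163
vertex 4.332 -0.7 -3.142
endloop
endfacet
facet normal 0.712 0.282 0.643
outer loop
vertex 3.236 0.955 -2.653
vertex 3.34 -0.426 -2.163
vertex 4.228 0.682 -3.633
endloop
endfacet
facet normal -0.033 0.359 0.933
outer loop
vertex -1.633 0.682 -0.476
vertex -1.164 -0.373 -0.053
vertex -0.414 0.545 -0.38
endloop
endfacet
facet normal 0.063 0.886 0.460
outer loop
vertex -1.633 0.682 -0.476
vertex -0.414 0.545 -0.38
vertex -0.896 1.094 -1.371
endloop
endfacet
facet normal -0.485 0.874 0.003
outer loop
vertex -1.633 0.682 -0.476
vertex -0.896 1.094 -1.371
vertex -1.943 0.514 -1.655
endloop
endfacet
facet normal -0.920 0.342 0.193
outer loop
vertex -1.633 0.682 -0.476
vertex -1.943 0.514 -1.655
vertex -2.109 -0.393 -0.84
endloop
endfacet
facet normal -0.640 0.023 0.768
outer loop
vertex -1.633 0.682 -0.476
vertex -2.109 -0.393 -0.84
vertex -1.164 -0.373 -0.053
endloop
endfacet
facet normal 0.659 0.746 0.093
outer loop
vertex -0.896 1.094 -1.371
vertex -0.414 0.545 -0.38
vertex 0.029 0.293 -1.5
endloop
endfacet
facet normal 0.503 -0.105 0.858
outer loop
vertex -0.414 0.545 -0.38
vertex -1.164 -0.373 -0.053
vertex -0.137 -0.614 -0.685
endloop
endfacet
facet normal -0.479 -0.648 0.592
outer loop
vertex -1.164 -0.373 -0.053
vertex -2.109 -0.393 -0.84
vertex -1.184 -1.194 -0.969
endloop
endfacet
facet normal -0.931 -0.134 -0.338
outer loop
vertex -2.109 -0.393 -0.84
vertex -1.943 0.514 -1.655
vertex -1.666 -0.645 -1.96
endloop
endfacet
facet normal -0.228 0.728 -0.647
outer loop
vertex -1.943 0.514 -1.655
vertex -0.896 1.094 -1.371
vertex -0.916 0.273 -2.287
endloop
endfacet
facet normal 0.920 -0.342 -0.193
outer loop
vertex -0.447 -0.782 -1.864
vertex 0.029 0.293 -1.5
vertex -0.137 -0.614 -0.685
endloop
endfacet
facet normal 0.485 -0.874 -0.003
outer loop
vertex -0.447 -0.782 -1.864
vertex -0.137 -0.614 -0.685
vertex -1.184 -1.194 -0.969
endloop
endfacet
facet normal -0.063 -0.886 -0.460
outer loop
vertex -0.447 -0.782 -1.864
vertex -1.184 -1.194 -0.969
vertex -1.666 -0.645 -1.96
endloop
endfacet
facet normal 0.033 -0.359 -0.933
outer loop
vertex -0.447 -0.782 -1.864
vertex -1.666 -0.645 -1.96
vertex -0.916 0.273 -2.287
endloop
endfacet
facet normal 0.640 -0.023 -0.768
outer loop
vertex -0.447 -0.782 -1.864
vertex -0.916 0.273 -2.287
vertex 0.029 0.293 -1.5
endloop
endfacet
facet normal 0.931 0.134 0.338
outer loop
vertex -0.137 -0.614 -0.685
vertex 0.029 0.293 -1.5
vertex -0.414 0.545 -0.38
endloop
endfacet
facet normal 0.228 -0.728 0.647
outer loop
vertex -1.184 -1.194 -0.969
vertex -0.137 -0.614 -0.685
vertex -1.164 -0.373 -0.053
endloop
endfacet
facet normal -0.659 -0.746 -0.093
outer loop
vertex -1.666 -0.645 -1.96
vertex -1.184 -1.194 -0.969
vertex -2.109 -0.393 -0.84
endloop
endfacet
facet normal -0.503 0.105 -0.858
outer loop
vertex -0.916 0.273 -2.287
vertex -1.666 -0.645 -1.96
vertex -1.943 0.514 -1.655
endloop
endfacet
facet normal 0.479 0.648 -0.592
outer loop
vertex 0.029 0.293 -1.5
vertex -0.916 0.273 -2.287
vertex -0.896 1.094 -1.371
endloop
endfacet

endsolid


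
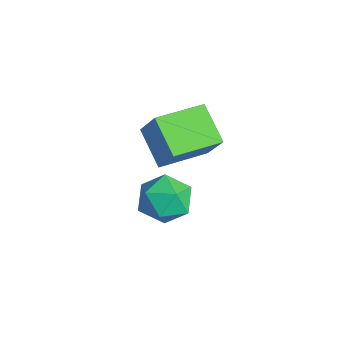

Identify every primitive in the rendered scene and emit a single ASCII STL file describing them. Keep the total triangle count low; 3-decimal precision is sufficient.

solid 
facet normal 0.088 0.548 0.832
outer loop
vertex -1.412 -1.149 -3.41
vertex -1.9 -1.931 -2.843
vertex -0.822 -1.935 -2.955
endloop
endfacet
facet normal 0.622 0.686 0.378
outer loop
vertex -1.412 -1.149 -3.41
vertex -0.822 -1.935 -2.955
vertex -0.589 -1.594 -3.956
endloop
endfacet
facet normal 0.337 0.912 -0.235
outer loop
vertex -1.412 -1.149 -3.41
vertex -0.589 -1.594 -3.956
vertex -1.522 -1.379 -4.462
endloop
endfacet
facet normal -0.372 0.914 -0.161
outer loop
vertex -1.412 -1.149 -3.41
vertex -1.522 -1.379 -4.462
vertex -2.332 -1.588 -3.774
endloop
endfacet
facet normal -0.526 0.689 0.498
outer loop
vertex -1.412 -1.149 -3.41
vertex -2.332 -1.588 -3.774
vertex -1.9 -1.931 -2.843
endloop
endfacet
facet normal 0.966 0.073 0.250
outer loop
vertex -0.589 -1.594 -3.956
vertex -0.822 -1.935 -2.955
vertex -0.568 -2.652 -3.726
endloop
endfacet
facet normal 0.102 -0.149 0.984
outer loop
vertex -0.822 -1.935 -2.955
vertex -1.9 -1.931 -2.843
vertex -1.378 -2.861 -3.038
endloop
endfacet
facet normal -0.893 0.079 0.443
outer loop
vertex -1.9 -1.931 -2.843
vertex -2.332 -1.588 -3.774
vertex -2.311 -2.646 -3.544
endloop
endfacet
facet normal -0.644 0.443 -0.624
outer loop
vertex -2.332 -1.588 -3.774
vertex -1.522 -1.379 -4.462
vertex -2.078 -2.305 -4.545
endloop
endfacet
facet normal 0.504 0.439 -0.744
outer loop
vertex -1.522 -1.379 -4.462
vertex -0.589 -1.594 -3.956
vertex -1.0 -2.309 -4.657
endloop
endfacet
facet normal 0.372 -0.914 0.161
outer loop
vertex -1.488 -3.091 -4.09
vertex -0.568 -2.652 -3.726
vertex -1.378 -2.861 -3.038
endloop
endfacet
facet normal -0.337 -0.912 0.235
outer loop
vertex -1.488 -3.091 -4.09
vertex -1.378 -2.861 -3.038
vertex -2.311 -2.646 -3.544
endloop
endfacet
facet normal -0.622 -0.686 -0.378
outer loop
vertex -1.488 -3.091 -4.09
vertex -2.311 -2.646 -3.544
vertex -2.078 -2.305 -4.545
endloop
endfacet
facet normal -0.088 -0.548 -0.832
outer loop
vertex -1.488 -3.091 -4.09
vertex -2.078 -2.305 -4.545
vertex -1.0 -2.309 -4.657
endloop
endfacet
facet normal 0.526 -0.689 -0.498
outer loop
vertex -1.488 -3.091 -4.09
vertex -1.0 -2.309 -4.657
vertex -0.568 -2.652 -3.726
endloop
endfacet
facet normal 0.644 -0.443 0.624
outer loop
vertex -1.378 -2.861 -3.038
vertex -0.568 -2.652 -3.726
vertex -0.822 -1.935 -2.955
endloop
endfacet
facet normal -0.504 -0.439 0.744
outer loop
vertex -2.311 -2.646 -3.544
vertex -1.378 -2.861 -3.038
vertex -1.9 -1.931 -2.843
endloop
endfacet
facet normal -0.966 -0.073 -0.250
outer loop
vertex -2.078 -2.305 -4.545
vertex -2.311 -2.646 -3.544
vertex -2.332 -1.588 -3.774
endloop
endfacet
facet normal -0.102 0.149 -0.984
outer loop
vertex -1.0 -2.309 -4.657
vertex -2.078 -2.305 -4.545
vertex -1.522 -1.379 -4.462
endloop
endfacet
facet normal 0.893 -0.079 -0.443
outer loop
vertex -0.568 -2.652 -3.726
vertex -1.0 -2.309 -4.657
vertex -0.589 -1.594 -3.956
endloop
endfacet
facet normal -0.833 -0.073 0.549
outer loop
vertex -1.345 -2.501 1.02
vertex -1.59 -0.621 0.897
vertex -2.195 -2.698 -0.296
endloop
endfacet
facet normal 0.129 -0.990 0.065
outer loop
vertex -0.83 -2.579 -1.197
vertex -1.345 -2.501 1.02
vertex -2.195 -2.698 -0.296
endloop
endfacet
facet normal -0.833 -0.073 0.549
outer loop
vertex -2.195 -2.698 -0.296
vertex -1.59 -0.621 0.897
vertex -2.441 -0.818 -0.42
endloop
endfacet
facet normal -0.539 -0.125 -0.833
outer loop
vertex -2.441 -0.818 -0.42
vertex -0.83 -2.579 -1.197
vertex -2.195 -2.698 -0.296
endloop
endfacet
facet normal 0.539 0.125 0.833
outer loop
vertex -1.345 -2.501 1.02
vertex -0.225 -0.502 -0.004
vertex -1.59 -0.621 0.897
endloop
endfacet
facet normal 0.129 -0.990 0.065
outer loop
vertex 0.021 -2.382 0.12
vertex -1.345 -2.501 1.02
vertex -0.83 -2.579 -1.197
endloop
endfacet
facet normal 0.538 0.125 0.833
outer loop
vertex 0.021 -2.382 0.12
vertex -0.225 -0.502 -0.004
vertex -1.345 -2.501 1.02
endloop
endfacet
facet normal -0.129 0.990 -0.065
outer loop
vertex -1.59 -0.621 0.897
vertex -0.225 -0.502 -0.004
vertex -2.441 -0.818 -0.42
endloop
endfacet
facet normal -0.538 -0.125 -0.833
outer loop
vertex -1.075 -0.699 -1.32
vertex -0.83 -2.579 -1.197
vertex -2.441 -0.818 -0.42
endloop
endfacet
facet normal -0.129 0.990 -0.065
outer loop
vertex -2.441 -0.818 -0.42
vertex -0.225 -0.502 -0.004
vertex -1.075 -0.699 -1.32
endloop
endfacet
facet normal 0.833 0.073 -0.549
outer loop
vertex -1.075 -0.699 -1.32
vertex 0.021 -2.382 0.12
vertex -0.83 -2.579 -1.197
endloop
endfacet
facet normal 0.833 0.073 -0.549
outer loop
vertex -0.225 -0.502 -0.004
vertex 0.021 -2.382 0.12
vertex -1.075 -0.699 -1.32
endloop
endfacet

endsolid


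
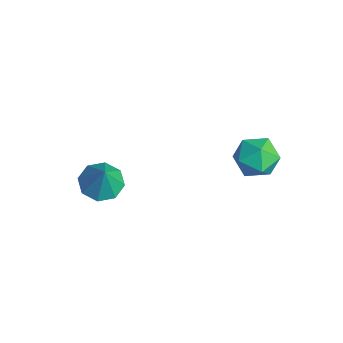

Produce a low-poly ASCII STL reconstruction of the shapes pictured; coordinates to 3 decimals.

solid 
facet normal -0.409 0.045 -0.911
outer loop
vertex -1.813 -1.188 -3.632
vertex -2.721 -1.474 -3.238
vertex -2.251 -0.573 -3.405
endloop
endfacet
facet normal 0.831 0.515 0.208
outer loop
vertex -1.813 -1.188 -3.632
vertex -2.251 -0.573 -3.405
vertex -2.059 -1.546 -1.762
endloop
endfacet
facet normal -0.409 0.044 -0.912
outer loop
vertex -2.251 -0.573 -3.405
vertex -2.721 -1.474 -3.238
vertex -2.964 -0.485 -3.081
endloop
endfacet
facet normal 0.311 0.833 0.457
outer loop
vertex -2.251 -0.573 -3.405
vertex -2.964 -0.485 -3.081
vertex -2.059 -1.546 -1.762
endloop
endfacet
facet normal -0.409 0.044 -0.912
outer loop
vertex -2.964 -0.485 -3.081
vertex -2.721 -1.474 -3.238
vertex -3.535 -0.977 -2.849
endloop
endfacet
facet normal -0.272 0.650 0.710
outer loop
vertex -2.964 -0.485 -3.081
vertex -3.535 -0.977 -2.849
vertex -2.059 -1.546 -1.762
endloop
endfacet
facet normal -0.409 0.044 -0.912
outer loop
vertex -3.535 -0.977 -2.849
vertex -2.721 -1.474 -3.238
vertex -3.629 -1.76 -2.845
endloop
endfacet
facet normal -0.573 0.073 0.816
outer loop
vertex -3.535 -0.977 -2.849
vertex -3.629 -1.76 -2.845
vertex -2.059 -1.546 -1.762
endloop
endfacet
facet normal -0.408 0.044 -0.912
outer loop
vertex -3.629 -1.76 -2.845
vertex -2.721 -1.474 -3.238
vertex -3.191 -2.375 -3.071
endloop
endfacet
facet normal -0.417 -0.560 0.716
outer loop
vertex -3.629 -1.76 -2.845
vertex -3.191 -2.375 -3.071
vertex -2.059 -1.546 -1.762
endloop
endfacet
facet normal -0.410 0.045 -0.911
outer loop
vertex -3.191 -2.375 -3.071
vertex -2.721 -1.474 -3.238
vertex -2.478 -2.462 -3.396
endloop
endfacet
facet normal 0.105 -0.879 0.466
outer loop
vertex -3.191 -2.375 -3.071
vertex -2.478 -2.462 -3.396
vertex -2.059 -1.546 -1.762
endloop
endfacet
facet normal -0.409 0.045 -0.911
outer loop
vertex -2.478 -2.462 -3.396
vertex -2.721 -1.474 -3.238
vertex -1.907 -1.971 -3.628
endloop
endfacet
facet normal 0.685 -0.696 0.214
outer loop
vertex -2.478 -2.462 -3.396
vertex -1.907 -1.971 -3.628
vertex -2.059 -1.546 -1.762
endloop
endfacet
facet normal -0.409 0.044 -0.911
outer loop
vertex -1.907 -1.971 -3.628
vertex -2.721 -1.474 -3.238
vertex -1.813 -1.188 -3.632
endloop
endfacet
facet normal 0.987 -0.118 0.107
outer loop
vertex -1.907 -1.971 -3.628
vertex -1.813 -1.188 -3.632
vertex -2.059 -1.546 -1.762
endloop
endfacet
facet normal 0.400 0.842 -0.361
outer loop
vertex 2.968 3.759 0.935
vertex 2.127 4.315 1.301
vertex 2.989 4.173 1.924
endloop
endfacet
facet normal 0.909 0.377 -0.177
outer loop
vertex 2.968 3.759 0.935
vertex 2.989 4.173 1.924
vertex 3.365 3.184 1.749
endloop
endfacet
facet normal 0.804 -0.224 -0.550
outer loop
vertex 2.968 3.759 0.935
vertex 3.365 3.184 1.749
vertex 2.735 2.715 1.019
endloop
endfacet
facet normal 0.231 -0.129 -0.964
outer loop
vertex 2.968 3.759 0.935
vertex 2.735 2.715 1.019
vertex 1.971 3.414 0.742
endloop
endfacet
facet normal -0.019 0.529 -0.848
outer loop
vertex 2.968 3.759 0.935
vertex 1.971 3.414 0.742
vertex 2.127 4.315 1.301
endloop
endfacet
facet normal 0.827 0.223 0.515
outer loop
vertex 3.365 3.184 1.749
vertex 2.989 4.173 1.924
vertex 2.769 3.386 2.618
endloop
endfacet
facet normal 0.004 0.976 0.216
outer loop
vertex 2.989 4.173 1.924
vertex 2.127 4.315 1.301
vertex 2.005 4.085 2.341
endloop
endfacet
facet normal -0.673 0.471 -0.571
outer loop
vertex 2.127 4.315 1.301
vertex 1.971 3.414 0.742
vertex 1.375 3.616 1.611
endloop
endfacet
facet normal -0.268 -0.594 -0.759
outer loop
vertex 1.971 3.414 0.742
vertex 2.735 2.715 1.019
vertex 1.751 2.627 1.436
endloop
endfacet
facet normal 0.658 -0.747 -0.088
outer loop
vertex 2.735 2.715 1.019
vertex 3.365 3.184 1.749
vertex 2.613 2.485 2.059
endloop
endfacet
facet normal -0.231 0.129 0.964
outer loop
vertex 1.772 3.041 2.425
vertex 2.769 3.386 2.618
vertex 2.005 4.085 2.341
endloop
endfacet
facet normal -0.804 0.224 0.550
outer loop
vertex 1.772 3.041 2.425
vertex 2.005 4.085 2.341
vertex 1.375 3.616 1.611
endloop
endfacet
facet normal -0.909 -0.377 0.177
outer loop
vertex 1.772 3.041 2.425
vertex 1.375 3.616 1.611
vertex 1.751 2.627 1.436
endloop
endfacet
facet normal -0.400 -0.842 0.361
outer loop
vertex 1.772 3.041 2.425
vertex 1.751 2.627 1.436
vertex 2.613 2.485 2.059
endloop
endfacet
facet normal 0.019 -0.529 0.848
outer loop
vertex 1.772 3.041 2.425
vertex 2.613 2.485 2.059
vertex 2.769 3.386 2.618
endloop
endfacet
facet normal 0.268 0.594 0.759
outer loop
vertex 2.005 4.085 2.341
vertex 2.769 3.386 2.618
vertex 2.989 4.173 1.924
endloop
endfacet
facet normal -0.658 0.747 0.088
outer loop
vertex 1.375 3.616 1.611
vertex 2.005 4.085 2.341
vertex 2.127 4.315 1.301
endloop
endfacet
facet normal -0.827 -0.223 -0.515
outer loop
vertex 1.751 2.627 1.436
vertex 1.375 3.616 1.611
vertex 1.971 3.414 0.742
endloop
endfacet
facet normal -0.004 -0.976 -0.216
outer loop
vertex 2.613 2.485 2.059
vertex 1.751 2.627 1.436
vertex 2.735 2.715 1.019
endloop
endfacet
facet normal 0.673 -0.471 0.571
outer loop
vertex 2.769 3.386 2.618
vertex 2.613 2.485 2.059
vertex 3.365 3.184 1.749
endloop
endfacet

endsolid


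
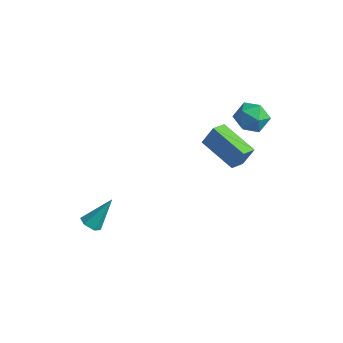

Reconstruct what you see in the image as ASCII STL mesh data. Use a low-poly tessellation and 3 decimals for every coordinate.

solid 
facet normal -0.213 0.729 0.651
outer loop
vertex 3.504 2.735 3.894
vertex 2.895 2.2 4.294
vertex 3.754 2.198 4.577
endloop
endfacet
facet normal 0.466 0.770 0.435
outer loop
vertex 3.504 2.735 3.894
vertex 3.754 2.198 4.577
vertex 4.287 2.285 3.853
endloop
endfacet
facet normal 0.468 0.840 -0.274
outer loop
vertex 3.504 2.735 3.894
vertex 4.287 2.285 3.853
vertex 3.759 2.341 3.121
endloop
endfacet
facet normal -0.209 0.842 -0.498
outer loop
vertex 3.504 2.735 3.894
vertex 3.759 2.341 3.121
vertex 2.898 2.289 3.394
endloop
endfacet
facet normal -0.630 0.773 0.074
outer loop
vertex 3.504 2.735 3.894
vertex 2.898 2.289 3.394
vertex 2.895 2.2 4.294
endloop
endfacet
facet normal 0.787 0.153 0.598
outer loop
vertex 4.287 2.285 3.853
vertex 3.754 2.198 4.577
vertex 4.162 1.471 4.226
endloop
endfacet
facet normal -0.312 0.086 0.946
outer loop
vertex 3.754 2.198 4.577
vertex 2.895 2.2 4.294
vertex 3.301 1.419 4.499
endloop
endfacet
facet normal -0.987 0.157 0.012
outer loop
vertex 2.895 2.2 4.294
vertex 2.898 2.289 3.394
vertex 2.773 1.475 3.767
endloop
endfacet
facet normal -0.306 0.269 -0.913
outer loop
vertex 2.898 2.289 3.394
vertex 3.759 2.341 3.121
vertex 3.306 1.562 3.043
endloop
endfacet
facet normal 0.791 0.267 -0.550
outer loop
vertex 3.759 2.341 3.121
vertex 4.287 2.285 3.853
vertex 4.165 1.56 3.326
endloop
endfacet
facet normal 0.209 -0.842 0.498
outer loop
vertex 3.556 1.025 3.726
vertex 4.162 1.471 4.226
vertex 3.301 1.419 4.499
endloop
endfacet
facet normal -0.468 -0.840 0.274
outer loop
vertex 3.556 1.025 3.726
vertex 3.301 1.419 4.499
vertex 2.773 1.475 3.767
endloop
endfacet
facet normal -0.466 -0.770 -0.435
outer loop
vertex 3.556 1.025 3.726
vertex 2.773 1.475 3.767
vertex 3.306 1.562 3.043
endloop
endfacet
facet normal 0.213 -0.729 -0.651
outer loop
vertex 3.556 1.025 3.726
vertex 3.306 1.562 3.043
vertex 4.165 1.56 3.326
endloop
endfacet
facet normal 0.630 -0.773 -0.074
outer loop
vertex 3.556 1.025 3.726
vertex 4.165 1.56 3.326
vertex 4.162 1.471 4.226
endloop
endfacet
facet normal 0.306 -0.269 0.913
outer loop
vertex 3.301 1.419 4.499
vertex 4.162 1.471 4.226
vertex 3.754 2.198 4.577
endloop
endfacet
facet normal -0.791 -0.267 0.550
outer loop
vertex 2.773 1.475 3.767
vertex 3.301 1.419 4.499
vertex 2.895 2.2 4.294
endloop
endfacet
facet normal -0.787 -0.153 -0.598
outer loop
vertex 3.306 1.562 3.043
vertex 2.773 1.475 3.767
vertex 2.898 2.289 3.394
endloop
endfacet
facet normal 0.312 -0.086 -0.946
outer loop
vertex 4.165 1.56 3.326
vertex 3.306 1.562 3.043
vertex 3.759 2.341 3.121
endloop
endfacet
facet normal 0.987 -0.157 -0.012
outer loop
vertex 4.162 1.471 4.226
vertex 4.165 1.56 3.326
vertex 4.287 2.285 3.853
endloop
endfacet
facet normal -0.943 0.154 0.294
outer loop
vertex 1.617 1.641 2.109
vertex 1.649 2.485 1.769
vertex 1.254 1.265 1.141
endloop
endfacet
facet normal -0.035 -0.927 0.373
outer loop
vertex 3.151 0.955 0.551
vertex 1.617 1.641 2.109
vertex 1.254 1.265 1.141
endloop
endfacet
facet normal -0.944 0.155 0.293
outer loop
vertex 1.254 1.265 1.141
vertex 1.649 2.485 1.769
vertex 1.287 2.109 0.801
endloop
endfacet
facet normal -0.330 -0.342 -0.880
outer loop
vertex 1.287 2.109 0.801
vertex 3.151 0.955 0.551
vertex 1.254 1.265 1.141
endloop
endfacet
facet normal 0.330 0.342 0.880
outer loop
vertex 1.617 1.641 2.109
vertex 3.546 2.175 1.179
vertex 1.649 2.485 1.769
endloop
endfacet
facet normal -0.035 -0.927 0.373
outer loop
vertex 3.513 1.331 1.519
vertex 1.617 1.641 2.109
vertex 3.151 0.955 0.551
endloop
endfacet
facet normal 0.330 0.342 0.880
outer loop
vertex 3.513 1.331 1.519
vertex 3.546 2.175 1.179
vertex 1.617 1.641 2.109
endloop
endfacet
facet normal 0.035 0.927 -0.373
outer loop
vertex 1.649 2.485 1.769
vertex 3.546 2.175 1.179
vertex 1.287 2.109 0.801
endloop
endfacet
facet normal -0.330 -0.342 -0.880
outer loop
vertex 3.183 1.799 0.211
vertex 3.151 0.955 0.551
vertex 1.287 2.109 0.801
endloop
endfacet
facet normal 0.035 0.927 -0.373
outer loop
vertex 1.287 2.109 0.801
vertex 3.546 2.175 1.179
vertex 3.183 1.799 0.211
endloop
endfacet
facet normal 0.944 -0.154 -0.293
outer loop
vertex 3.183 1.799 0.211
vertex 3.513 1.331 1.519
vertex 3.151 0.955 0.551
endloop
endfacet
facet normal 0.943 -0.155 -0.293
outer loop
vertex 3.546 2.175 1.179
vertex 3.513 1.331 1.519
vertex 3.183 1.799 0.211
endloop
endfacet
facet normal -0.275 -0.593 -0.757
outer loop
vertex -0.416 -4.218 -2.005
vertex -0.886 -4.35 -1.731
vertex -0.878 -3.911 -2.078
endloop
endfacet
facet normal 0.549 0.728 -0.411
outer loop
vertex -0.416 -4.218 -2.005
vertex -0.878 -3.911 -2.078
vertex -0.414 -3.33 -0.429
endloop
endfacet
facet normal -0.275 -0.593 -0.757
outer loop
vertex -0.878 -3.911 -2.078
vertex -0.886 -4.35 -1.731
vertex -1.348 -4.043 -1.804
endloop
endfacet
facet normal -0.377 0.902 -0.212
outer loop
vertex -0.878 -3.911 -2.078
vertex -1.348 -4.043 -1.804
vertex -0.414 -3.33 -0.429
endloop
endfacet
facet normal -0.275 -0.593 -0.757
outer loop
vertex -1.348 -4.043 -1.804
vertex -0.886 -4.35 -1.731
vertex -1.356 -4.482 -1.457
endloop
endfacet
facet normal -0.851 0.335 0.404
outer loop
vertex -1.348 -4.043 -1.804
vertex -1.356 -4.482 -1.457
vertex -0.414 -3.33 -0.429
endloop
endfacet
facet normal -0.275 -0.592 -0.757
outer loop
vertex -1.356 -4.482 -1.457
vertex -0.886 -4.35 -1.731
vertex -0.894 -4.79 -1.384
endloop
endfacet
facet normal -0.400 -0.406 0.822
outer loop
vertex -1.356 -4.482 -1.457
vertex -0.894 -4.79 -1.384
vertex -0.414 -3.33 -0.429
endloop
endfacet
facet normal -0.273 -0.593 -0.758
outer loop
vertex -0.894 -4.79 -1.384
vertex -0.886 -4.35 -1.731
vertex -0.423 -4.657 -1.658
endloop
endfacet
facet normal 0.526 -0.580 0.622
outer loop
vertex -0.894 -4.79 -1.384
vertex -0.423 -4.657 -1.658
vertex -0.414 -3.33 -0.429
endloop
endfacet
facet normal -0.274 -0.594 -0.757
outer loop
vertex -0.423 -4.657 -1.658
vertex -0.886 -4.35 -1.731
vertex -0.416 -4.218 -2.005
endloop
endfacet
facet normal 1.000 -0.012 0.005
outer loop
vertex -0.423 -4.657 -1.658
vertex -0.416 -4.218 -2.005
vertex -0.414 -3.33 -0.429
endloop
endfacet

endsolid


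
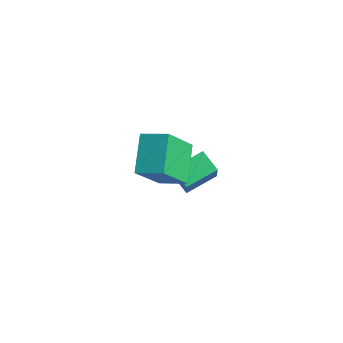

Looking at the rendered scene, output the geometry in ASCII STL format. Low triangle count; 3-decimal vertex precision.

solid 
facet normal -0.410 0.299 -0.862
outer loop
vertex -1.293 3.883 -2.483
vertex -0.451 3.903 -2.877
vertex -1.434 2.633 -2.849
endloop
endfacet
facet normal -0.906 -0.022 0.423
outer loop
vertex -0.889 2.237 -1.703
vertex -1.293 3.883 -2.483
vertex -1.434 2.633 -2.849
endloop
endfacet
facet normal -0.410 0.299 -0.862
outer loop
vertex -1.434 2.633 -2.849
vertex -0.451 3.903 -2.877
vertex -0.592 2.653 -3.243
endloop
endfacet
facet normal -0.108 -0.954 -0.279
outer loop
vertex -0.592 2.653 -3.243
vertex -0.889 2.237 -1.703
vertex -1.434 2.633 -2.849
endloop
endfacet
facet normal 0.108 0.954 0.279
outer loop
vertex -1.293 3.883 -2.483
vertex 0.094 3.507 -1.731
vertex -0.451 3.903 -2.877
endloop
endfacet
facet normal -0.906 -0.022 0.423
outer loop
vertex -0.748 3.487 -1.337
vertex -1.293 3.883 -2.483
vertex -0.889 2.237 -1.703
endloop
endfacet
facet normal 0.108 0.954 0.279
outer loop
vertex -0.748 3.487 -1.337
vertex 0.094 3.507 -1.731
vertex -1.293 3.883 -2.483
endloop
endfacet
facet normal 0.906 0.022 -0.423
outer loop
vertex -0.451 3.903 -2.877
vertex 0.094 3.507 -1.731
vertex -0.592 2.653 -3.243
endloop
endfacet
facet normal -0.108 -0.954 -0.279
outer loop
vertex -0.047 2.257 -2.097
vertex -0.889 2.237 -1.703
vertex -0.592 2.653 -3.243
endloop
endfacet
facet normal 0.906 0.022 -0.423
outer loop
vertex -0.592 2.653 -3.243
vertex 0.094 3.507 -1.731
vertex -0.047 2.257 -2.097
endloop
endfacet
facet normal 0.410 -0.299 0.862
outer loop
vertex -0.047 2.257 -2.097
vertex -0.748 3.487 -1.337
vertex -0.889 2.237 -1.703
endloop
endfacet
facet normal 0.410 -0.299 0.862
outer loop
vertex 0.094 3.507 -1.731
vertex -0.748 3.487 -1.337
vertex -0.047 2.257 -2.097
endloop
endfacet
facet normal -0.774 -0.543 -0.325
outer loop
vertex 0.822 -0.536 1.412
vertex -0.156 0.385 2.204
vertex 0.667 0.574 -0.072
endloop
endfacet
facet normal 0.627 -0.591 -0.507
outer loop
vertex 1.496 1.155 0.276
vertex 0.822 -0.536 1.412
vertex 0.667 0.574 -0.072
endloop
endfacet
facet normal -0.775 -0.542 -0.325
outer loop
vertex 0.667 0.574 -0.072
vertex -0.156 0.385 2.204
vertex -0.311 1.496 0.72
endloop
endfacet
facet normal -0.083 0.597 -0.798
outer loop
vertex -0.311 1.496 0.72
vertex 1.496 1.155 0.276
vertex 0.667 0.574 -0.072
endloop
endfacet
facet normal 0.084 -0.597 0.798
outer loop
vertex 0.822 -0.536 1.412
vertex 0.673 0.966 2.552
vertex -0.156 0.385 2.204
endloop
endfacet
facet normal 0.627 -0.591 -0.508
outer loop
vertex 1.651 0.044 1.76
vertex 0.822 -0.536 1.412
vertex 1.496 1.155 0.276
endloop
endfacet
facet normal 0.083 -0.597 0.798
outer loop
vertex 1.651 0.044 1.76
vertex 0.673 0.966 2.552
vertex 0.822 -0.536 1.412
endloop
endfacet
facet normal -0.627 0.591 0.508
outer loop
vertex -0.156 0.385 2.204
vertex 0.673 0.966 2.552
vertex -0.311 1.496 0.72
endloop
endfacet
facet normal -0.083 0.597 -0.798
outer loop
vertex 0.518 2.076 1.068
vertex 1.496 1.155 0.276
vertex -0.311 1.496 0.72
endloop
endfacet
facet normal -0.627 0.591 0.508
outer loop
vertex -0.311 1.496 0.72
vertex 0.673 0.966 2.552
vertex 0.518 2.076 1.068
endloop
endfacet
facet normal 0.774 0.543 0.325
outer loop
vertex 0.518 2.076 1.068
vertex 1.651 0.044 1.76
vertex 1.496 1.155 0.276
endloop
endfacet
facet normal 0.775 0.543 0.325
outer loop
vertex 0.673 0.966 2.552
vertex 1.651 0.044 1.76
vertex 0.518 2.076 1.068
endloop
endfacet

endsolid


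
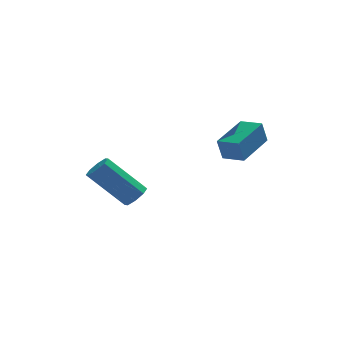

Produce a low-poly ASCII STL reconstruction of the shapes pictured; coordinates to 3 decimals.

solid 
facet normal -0.711 0.689 -0.141
outer loop
vertex 1.948 -3.711 2.792
vertex 3.064 -2.489 3.132
vertex 2.169 -3.665 1.9
endloop
endfacet
facet normal -0.660 -0.724 -0.201
outer loop
vertex 2.816 -4.291 2.028
vertex 1.948 -3.711 2.792
vertex 2.169 -3.665 1.9
endloop
endfacet
facet normal -0.712 0.688 -0.140
outer loop
vertex 2.169 -3.665 1.9
vertex 3.064 -2.489 3.132
vertex 3.285 -2.442 2.24
endloop
endfacet
facet normal 0.240 0.050 -0.969
outer loop
vertex 3.285 -2.442 2.24
vertex 2.816 -4.291 2.028
vertex 2.169 -3.665 1.9
endloop
endfacet
facet normal -0.240 -0.050 0.969
outer loop
vertex 1.948 -3.711 2.792
vertex 3.711 -3.115 3.26
vertex 3.064 -2.489 3.132
endloop
endfacet
facet normal -0.661 -0.723 -0.202
outer loop
vertex 2.595 -4.338 2.92
vertex 1.948 -3.711 2.792
vertex 2.816 -4.291 2.028
endloop
endfacet
facet normal -0.240 -0.050 0.969
outer loop
vertex 2.595 -4.338 2.92
vertex 3.711 -3.115 3.26
vertex 1.948 -3.711 2.792
endloop
endfacet
facet normal 0.660 0.724 0.202
outer loop
vertex 3.064 -2.489 3.132
vertex 3.711 -3.115 3.26
vertex 3.285 -2.442 2.24
endloop
endfacet
facet normal 0.240 0.050 -0.969
outer loop
vertex 3.932 -3.069 2.368
vertex 2.816 -4.291 2.028
vertex 3.285 -2.442 2.24
endloop
endfacet
facet normal 0.661 0.723 0.201
outer loop
vertex 3.285 -2.442 2.24
vertex 3.711 -3.115 3.26
vertex 3.932 -3.069 2.368
endloop
endfacet
facet normal 0.711 -0.689 0.140
outer loop
vertex 3.932 -3.069 2.368
vertex 2.595 -4.338 2.92
vertex 2.816 -4.291 2.028
endloop
endfacet
facet normal 0.712 -0.688 0.141
outer loop
vertex 3.711 -3.115 3.26
vertex 2.595 -4.338 2.92
vertex 3.932 -3.069 2.368
endloop
endfacet
facet normal 0.666 -0.249 -0.703
outer loop
vertex -0.036 0.391 -1.556
vertex -0.411 -0.011 -1.769
vertex -0.308 0.56 -1.874
endloop
endfacet
facet normal 0.439 0.893 0.099
outer loop
vertex -0.036 0.391 -1.556
vertex -0.308 0.56 -1.874
vertex -1.433 0.914 -0.078
endloop
endfacet
facet normal 0.438 0.893 0.098
outer loop
vertex -1.433 0.914 -0.078
vertex -0.308 0.56 -1.874
vertex -1.706 1.083 -0.396
endloop
endfacet
facet normal -0.665 0.249 0.704
outer loop
vertex -1.433 0.914 -0.078
vertex -1.706 1.083 -0.396
vertex -1.809 0.511 -0.291
endloop
endfacet
facet normal 0.665 -0.249 -0.704
outer loop
vertex -0.308 0.56 -1.874
vertex -0.411 -0.011 -1.769
vertex -0.641 0.395 -2.13
endloop
endfacet
facet normal -0.116 0.897 -0.427
outer loop
vertex -0.308 0.56 -1.874
vertex -0.641 0.395 -2.13
vertex -1.706 1.083 -0.396
endloop
endfacet
facet normal -0.118 0.896 -0.428
outer loop
vertex -1.706 1.083 -0.396
vertex -0.641 0.395 -2.13
vertex -2.039 0.917 -0.652
endloop
endfacet
facet normal -0.665 0.249 0.704
outer loop
vertex -1.706 1.083 -0.396
vertex -2.039 0.917 -0.652
vertex -1.809 0.511 -0.291
endloop
endfacet
facet normal 0.666 -0.248 -0.703
outer loop
vertex -0.641 0.395 -2.13
vertex -0.411 -0.011 -1.769
vertex -0.839 -0.009 -2.175
endloop
endfacet
facet normal -0.604 0.374 -0.704
outer loop
vertex -0.641 0.395 -2.13
vertex -0.839 -0.009 -2.175
vertex -2.039 0.917 -0.652
endloop
endfacet
facet normal -0.604 0.375 -0.704
outer loop
vertex -2.039 0.917 -0.652
vertex -0.839 -0.009 -2.175
vertex -2.237 0.514 -0.697
endloop
endfacet
facet normal -0.666 0.249 0.704
outer loop
vertex -2.039 0.917 -0.652
vertex -2.237 0.514 -0.697
vertex -1.809 0.511 -0.291
endloop
endfacet
facet normal 0.666 -0.250 -0.703
outer loop
vertex -0.839 -0.009 -2.175
vertex -0.411 -0.011 -1.769
vertex -0.787 -0.414 -1.982
endloop
endfacet
facet normal -0.737 -0.365 -0.568
outer loop
vertex -0.839 -0.009 -2.175
vertex -0.787 -0.414 -1.982
vertex -2.237 0.514 -0.697
endloop
endfacet
facet normal -0.737 -0.367 -0.567
outer loop
vertex -2.237 0.514 -0.697
vertex -0.787 -0.414 -1.982
vertex -2.184 0.109 -0.504
endloop
endfacet
facet normal -0.666 0.248 0.704
outer loop
vertex -2.237 0.514 -0.697
vertex -2.184 0.109 -0.504
vertex -1.809 0.511 -0.291
endloop
endfacet
facet normal 0.665 -0.249 -0.704
outer loop
vertex -0.787 -0.414 -1.982
vertex -0.411 -0.011 -1.769
vertex -0.514 -0.583 -1.664
endloop
endfacet
facet normal -0.438 -0.893 -0.098
outer loop
vertex -0.787 -0.414 -1.982
vertex -0.514 -0.583 -1.664
vertex -2.184 0.109 -0.504
endloop
endfacet
facet normal -0.439 -0.893 -0.099
outer loop
vertex -2.184 0.109 -0.504
vertex -0.514 -0.583 -1.664
vertex -1.912 -0.06 -0.186
endloop
endfacet
facet normal -0.666 0.249 0.703
outer loop
vertex -2.184 0.109 -0.504
vertex -1.912 -0.06 -0.186
vertex -1.809 0.511 -0.291
endloop
endfacet
facet normal 0.665 -0.249 -0.704
outer loop
vertex -0.514 -0.583 -1.664
vertex -0.411 -0.011 -1.769
vertex -0.181 -0.417 -1.408
endloop
endfacet
facet normal 0.117 -0.896 0.428
outer loop
vertex -0.514 -0.583 -1.664
vertex -0.181 -0.417 -1.408
vertex -1.912 -0.06 -0.186
endloop
endfacet
facet normal 0.116 -0.897 0.427
outer loop
vertex -1.912 -0.06 -0.186
vertex -0.181 -0.417 -1.408
vertex -1.579 0.105 0.07
endloop
endfacet
facet normal -0.665 0.249 0.704
outer loop
vertex -1.912 -0.06 -0.186
vertex -1.579 0.105 0.07
vertex -1.809 0.511 -0.291
endloop
endfacet
facet normal 0.666 -0.249 -0.704
outer loop
vertex -0.181 -0.417 -1.408
vertex -0.411 -0.011 -1.769
vertex 0.017 -0.014 -1.363
endloop
endfacet
facet normal 0.604 -0.375 0.703
outer loop
vertex -0.181 -0.417 -1.408
vertex 0.017 -0.014 -1.363
vertex -1.579 0.105 0.07
endloop
endfacet
facet normal 0.604 -0.374 0.704
outer loop
vertex -1.579 0.105 0.07
vertex 0.017 -0.014 -1.363
vertex -1.381 0.509 0.115
endloop
endfacet
facet normal -0.666 0.248 0.703
outer loop
vertex -1.579 0.105 0.07
vertex -1.381 0.509 0.115
vertex -1.809 0.511 -0.291
endloop
endfacet
facet normal 0.666 -0.248 -0.704
outer loop
vertex 0.017 -0.014 -1.363
vertex -0.411 -0.011 -1.769
vertex -0.036 0.391 -1.556
endloop
endfacet
facet normal 0.737 0.367 0.567
outer loop
vertex 0.017 -0.014 -1.363
vertex -0.036 0.391 -1.556
vertex -1.381 0.509 0.115
endloop
endfacet
facet normal 0.738 0.365 0.568
outer loop
vertex -1.381 0.509 0.115
vertex -0.036 0.391 -1.556
vertex -1.433 0.914 -0.078
endloop
endfacet
facet normal -0.666 0.250 0.703
outer loop
vertex -1.381 0.509 0.115
vertex -1.433 0.914 -0.078
vertex -1.809 0.511 -0.291
endloop
endfacet

endsolid


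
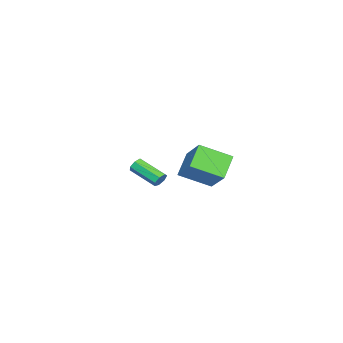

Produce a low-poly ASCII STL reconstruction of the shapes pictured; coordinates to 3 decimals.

solid 
facet normal 0.284 0.874 -0.394
outer loop
vertex -3.104 -2.62 -0.526
vertex -3.465 -2.682 -0.923
vertex -3.531 -2.444 -0.443
endloop
endfacet
facet normal 0.303 0.309 0.902
outer loop
vertex -3.104 -2.62 -0.526
vertex -3.531 -2.444 -0.443
vertex -3.655 -4.315 0.24
endloop
endfacet
facet normal 0.303 0.309 0.902
outer loop
vertex -3.655 -4.315 0.24
vertex -3.531 -2.444 -0.443
vertex -4.082 -4.139 0.323
endloop
endfacet
facet normal -0.283 -0.874 0.395
outer loop
vertex -3.655 -4.315 0.24
vertex -4.082 -4.139 0.323
vertex -4.015 -4.378 -0.157
endloop
endfacet
facet normal 0.283 0.874 -0.394
outer loop
vertex -3.531 -2.444 -0.443
vertex -3.465 -2.682 -0.923
vertex -3.907 -2.448 -0.722
endloop
endfacet
facet normal -0.524 0.486 0.699
outer loop
vertex -3.531 -2.444 -0.443
vertex -3.907 -2.448 -0.722
vertex -4.082 -4.139 0.323
endloop
endfacet
facet normal -0.524 0.486 0.699
outer loop
vertex -4.082 -4.139 0.323
vertex -3.907 -2.448 -0.722
vertex -4.458 -4.143 0.044
endloop
endfacet
facet normal -0.284 -0.874 0.395
outer loop
vertex -4.082 -4.139 0.323
vertex -4.458 -4.143 0.044
vertex -4.015 -4.378 -0.157
endloop
endfacet
facet normal 0.283 0.874 -0.395
outer loop
vertex -3.907 -2.448 -0.722
vertex -3.465 -2.682 -0.923
vertex -3.951 -2.628 -1.152
endloop
endfacet
facet normal -0.954 0.298 -0.027
outer loop
vertex -3.907 -2.448 -0.722
vertex -3.951 -2.628 -1.152
vertex -4.458 -4.143 0.044
endloop
endfacet
facet normal -0.955 0.297 -0.029
outer loop
vertex -4.458 -4.143 0.044
vertex -3.951 -2.628 -1.152
vertex -4.501 -4.323 -0.386
endloop
endfacet
facet normal -0.285 -0.874 0.394
outer loop
vertex -4.458 -4.143 0.044
vertex -4.501 -4.323 -0.386
vertex -4.015 -4.378 -0.157
endloop
endfacet
facet normal 0.284 0.873 -0.396
outer loop
vertex -3.951 -2.628 -1.152
vertex -3.465 -2.682 -0.923
vertex -3.628 -2.85 -1.41
endloop
endfacet
facet normal -0.667 -0.116 -0.736
outer loop
vertex -3.951 -2.628 -1.152
vertex -3.628 -2.85 -1.41
vertex -4.501 -4.323 -0.386
endloop
endfacet
facet normal -0.668 -0.115 -0.735
outer loop
vertex -4.501 -4.323 -0.386
vertex -3.628 -2.85 -1.41
vertex -4.179 -4.545 -0.644
endloop
endfacet
facet normal -0.285 -0.873 0.395
outer loop
vertex -4.501 -4.323 -0.386
vertex -4.179 -4.545 -0.644
vertex -4.015 -4.378 -0.157
endloop
endfacet
facet normal 0.283 0.874 -0.396
outer loop
vertex -3.628 -2.85 -1.41
vertex -3.465 -2.682 -0.923
vertex -3.182 -2.945 -1.301
endloop
endfacet
facet normal 0.123 -0.442 -0.889
outer loop
vertex -3.628 -2.85 -1.41
vertex -3.182 -2.945 -1.301
vertex -4.179 -4.545 -0.644
endloop
endfacet
facet normal 0.123 -0.442 -0.889
outer loop
vertex -4.179 -4.545 -0.644
vertex -3.182 -2.945 -1.301
vertex -3.733 -4.64 -0.535
endloop
endfacet
facet normal -0.283 -0.874 0.395
outer loop
vertex -4.179 -4.545 -0.644
vertex -3.733 -4.64 -0.535
vertex -4.015 -4.378 -0.157
endloop
endfacet
facet normal 0.284 0.874 -0.395
outer loop
vertex -3.182 -2.945 -1.301
vertex -3.465 -2.682 -0.923
vertex -2.949 -2.843 -0.908
endloop
endfacet
facet normal 0.820 -0.435 -0.373
outer loop
vertex -3.182 -2.945 -1.301
vertex -2.949 -2.843 -0.908
vertex -3.733 -4.64 -0.535
endloop
endfacet
facet normal 0.820 -0.435 -0.372
outer loop
vertex -3.733 -4.64 -0.535
vertex -2.949 -2.843 -0.908
vertex -3.5 -4.538 -0.141
endloop
endfacet
facet normal -0.284 -0.874 0.394
outer loop
vertex -3.733 -4.64 -0.535
vertex -3.5 -4.538 -0.141
vertex -4.015 -4.378 -0.157
endloop
endfacet
facet normal 0.284 0.874 -0.395
outer loop
vertex -2.949 -2.843 -0.908
vertex -3.465 -2.682 -0.923
vertex -3.104 -2.62 -0.526
endloop
endfacet
facet normal 0.900 -0.101 0.424
outer loop
vertex -2.949 -2.843 -0.908
vertex -3.104 -2.62 -0.526
vertex -3.5 -4.538 -0.141
endloop
endfacet
facet normal 0.900 -0.100 0.425
outer loop
vertex -3.5 -4.538 -0.141
vertex -3.104 -2.62 -0.526
vertex -3.655 -4.315 0.24
endloop
endfacet
facet normal -0.284 -0.873 0.396
outer loop
vertex -3.5 -4.538 -0.141
vertex -3.655 -4.315 0.24
vertex -4.015 -4.378 -0.157
endloop
endfacet
facet normal -0.780 0.063 0.622
outer loop
vertex 3.381 1.716 5.594
vertex 2.836 3.417 4.74
vertex 2.241 0.685 4.269
endloop
endfacet
facet normal 0.275 -0.859 0.432
outer loop
vertex 3.504 0.583 3.26
vertex 3.381 1.716 5.594
vertex 2.241 0.685 4.269
endloop
endfacet
facet normal -0.780 0.063 0.623
outer loop
vertex 2.241 0.685 4.269
vertex 2.836 3.417 4.74
vertex 1.695 2.385 3.414
endloop
endfacet
facet normal -0.562 -0.509 -0.652
outer loop
vertex 1.695 2.385 3.414
vertex 3.504 0.583 3.26
vertex 2.241 0.685 4.269
endloop
endfacet
facet normal 0.562 0.508 0.653
outer loop
vertex 3.381 1.716 5.594
vertex 4.099 3.315 3.731
vertex 2.836 3.417 4.74
endloop
endfacet
facet normal 0.275 -0.859 0.432
outer loop
vertex 4.645 1.615 4.586
vertex 3.381 1.716 5.594
vertex 3.504 0.583 3.26
endloop
endfacet
facet normal 0.561 0.509 0.653
outer loop
vertex 4.645 1.615 4.586
vertex 4.099 3.315 3.731
vertex 3.381 1.716 5.594
endloop
endfacet
facet normal -0.275 0.859 -0.432
outer loop
vertex 2.836 3.417 4.74
vertex 4.099 3.315 3.731
vertex 1.695 2.385 3.414
endloop
endfacet
facet normal -0.562 -0.508 -0.653
outer loop
vertex 2.959 2.284 2.406
vertex 3.504 0.583 3.26
vertex 1.695 2.385 3.414
endloop
endfacet
facet normal -0.275 0.859 -0.431
outer loop
vertex 1.695 2.385 3.414
vertex 4.099 3.315 3.731
vertex 2.959 2.284 2.406
endloop
endfacet
facet normal 0.780 -0.063 -0.623
outer loop
vertex 2.959 2.284 2.406
vertex 4.645 1.615 4.586
vertex 3.504 0.583 3.26
endloop
endfacet
facet normal 0.780 -0.063 -0.623
outer loop
vertex 4.099 3.315 3.731
vertex 4.645 1.615 4.586
vertex 2.959 2.284 2.406
endloop
endfacet

endsolid
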